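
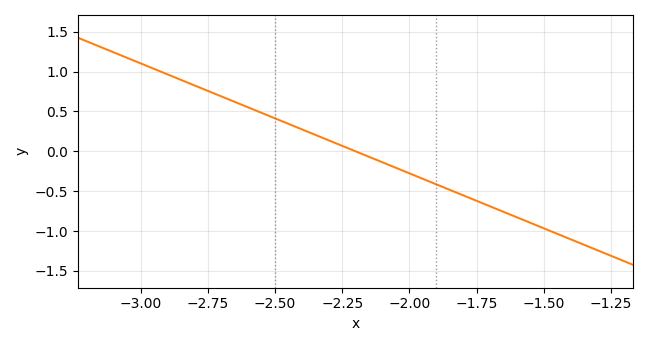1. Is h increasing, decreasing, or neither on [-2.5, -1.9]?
decreasing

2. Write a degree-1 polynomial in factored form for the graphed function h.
y = -1.38(x + 2.2)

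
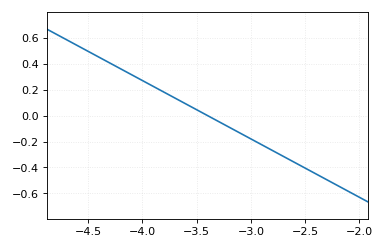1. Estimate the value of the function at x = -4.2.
0.36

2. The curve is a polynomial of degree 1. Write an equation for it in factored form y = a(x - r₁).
y = -0.45(x + 3.4)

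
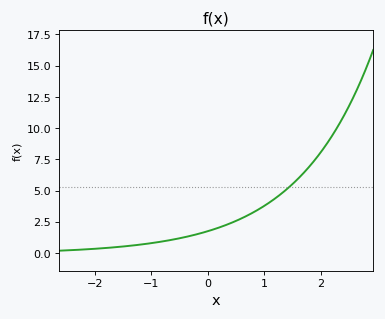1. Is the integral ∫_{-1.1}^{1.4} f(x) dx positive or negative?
positive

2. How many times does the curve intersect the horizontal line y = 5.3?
1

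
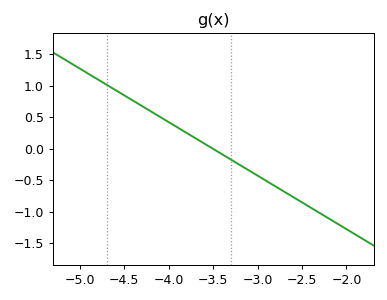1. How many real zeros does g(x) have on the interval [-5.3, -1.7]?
1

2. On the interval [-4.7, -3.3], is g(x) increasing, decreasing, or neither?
decreasing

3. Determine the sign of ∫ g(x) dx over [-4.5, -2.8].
positive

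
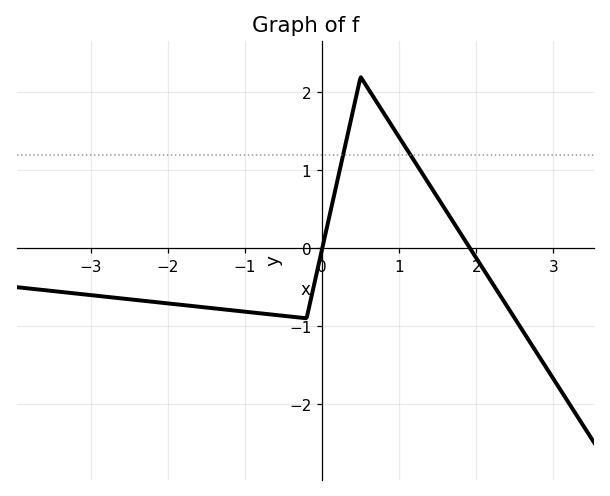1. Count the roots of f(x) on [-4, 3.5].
2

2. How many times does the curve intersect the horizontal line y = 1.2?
2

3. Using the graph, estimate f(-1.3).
-0.783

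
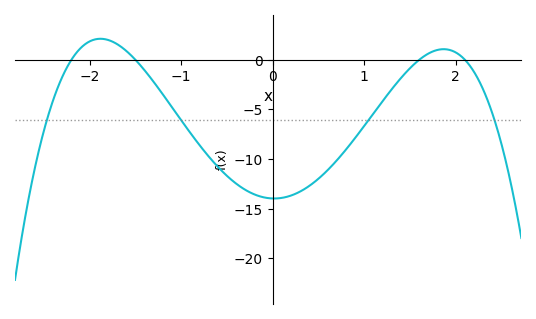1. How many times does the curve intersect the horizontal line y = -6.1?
4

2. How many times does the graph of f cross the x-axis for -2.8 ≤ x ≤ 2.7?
4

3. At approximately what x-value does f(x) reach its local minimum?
0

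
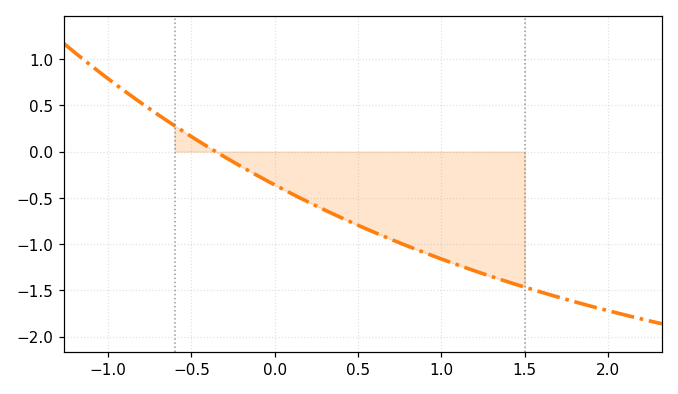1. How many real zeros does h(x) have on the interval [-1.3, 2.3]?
1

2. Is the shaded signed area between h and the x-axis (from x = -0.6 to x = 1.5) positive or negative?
negative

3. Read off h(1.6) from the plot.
-1.52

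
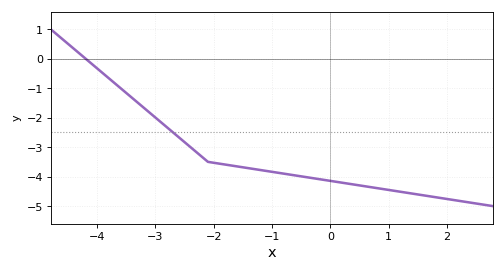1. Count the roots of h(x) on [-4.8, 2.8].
1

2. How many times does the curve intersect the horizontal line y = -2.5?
1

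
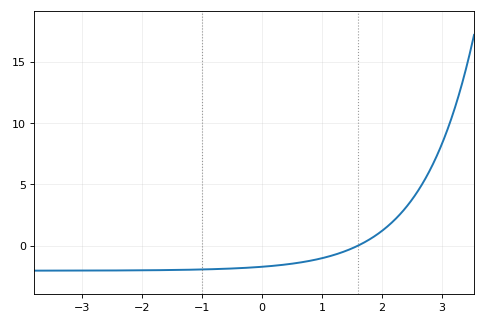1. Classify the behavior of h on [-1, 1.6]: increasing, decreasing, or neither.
increasing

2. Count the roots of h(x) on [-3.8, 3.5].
1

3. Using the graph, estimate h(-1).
-2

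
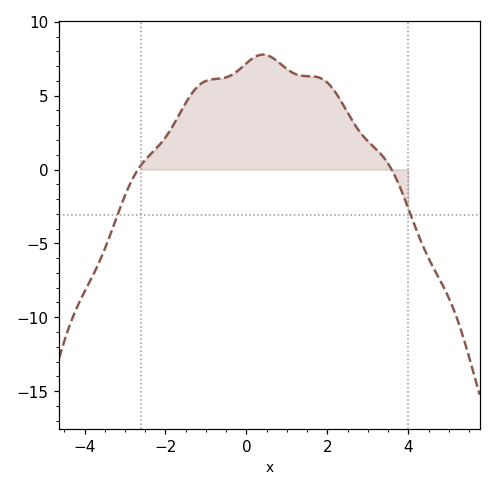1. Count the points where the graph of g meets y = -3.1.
2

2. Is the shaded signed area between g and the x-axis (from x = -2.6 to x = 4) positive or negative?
positive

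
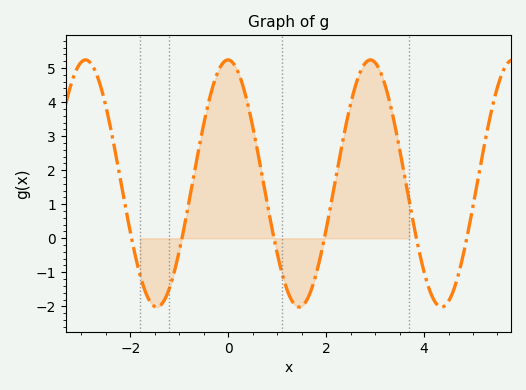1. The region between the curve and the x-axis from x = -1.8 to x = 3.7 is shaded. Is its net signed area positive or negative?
positive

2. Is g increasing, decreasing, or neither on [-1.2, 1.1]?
neither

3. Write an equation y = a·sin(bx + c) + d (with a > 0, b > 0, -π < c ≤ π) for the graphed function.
y = 3.63sin(2.2x + 1.6) + 1.61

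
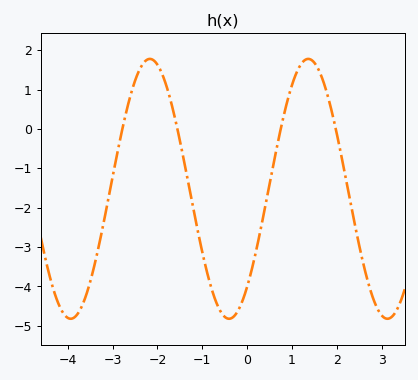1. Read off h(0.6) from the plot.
-0.8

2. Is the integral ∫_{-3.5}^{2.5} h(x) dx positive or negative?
negative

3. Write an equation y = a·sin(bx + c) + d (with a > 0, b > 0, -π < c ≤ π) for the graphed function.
y = 3.3sin(1.8x - 0.85) - 1.52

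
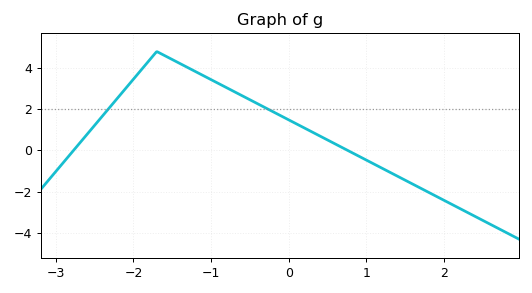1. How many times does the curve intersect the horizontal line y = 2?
2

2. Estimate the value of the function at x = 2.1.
-2.61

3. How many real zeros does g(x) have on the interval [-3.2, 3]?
2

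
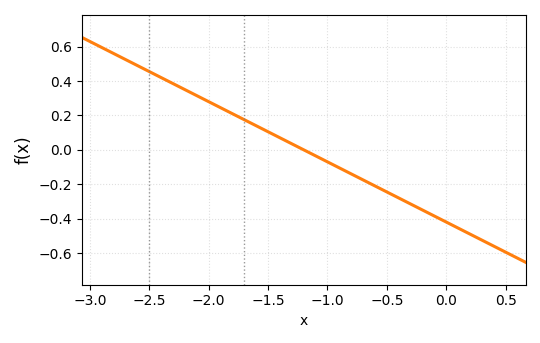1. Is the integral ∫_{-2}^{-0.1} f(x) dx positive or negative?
negative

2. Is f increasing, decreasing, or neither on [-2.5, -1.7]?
decreasing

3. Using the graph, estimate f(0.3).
-0.525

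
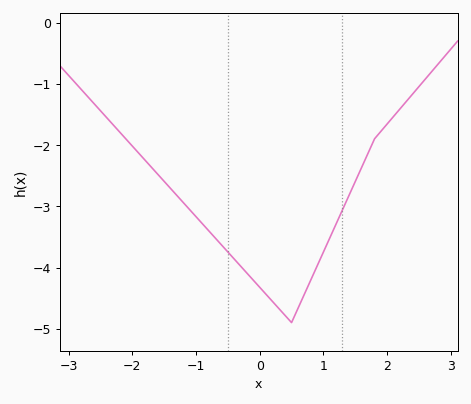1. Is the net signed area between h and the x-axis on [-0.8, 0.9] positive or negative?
negative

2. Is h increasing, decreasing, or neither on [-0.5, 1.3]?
neither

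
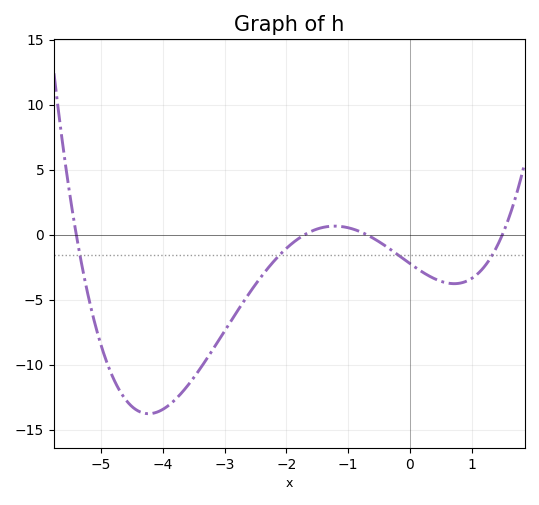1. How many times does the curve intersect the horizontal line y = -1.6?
4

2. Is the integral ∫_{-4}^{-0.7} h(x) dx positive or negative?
negative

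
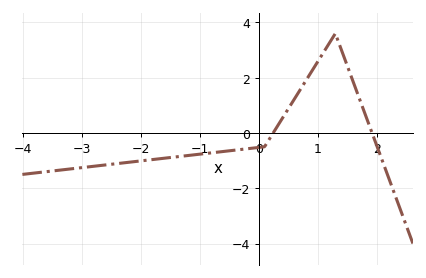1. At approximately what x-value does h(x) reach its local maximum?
1.3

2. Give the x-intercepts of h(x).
0.2, 1.9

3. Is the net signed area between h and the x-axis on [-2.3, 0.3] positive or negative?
negative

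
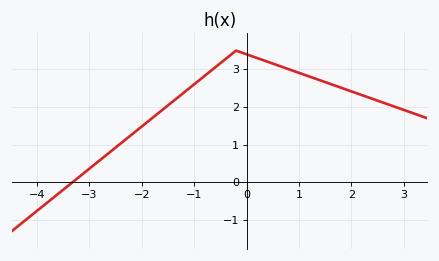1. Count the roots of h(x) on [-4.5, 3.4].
1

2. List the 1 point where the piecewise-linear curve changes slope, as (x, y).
(-0.2, 3.5)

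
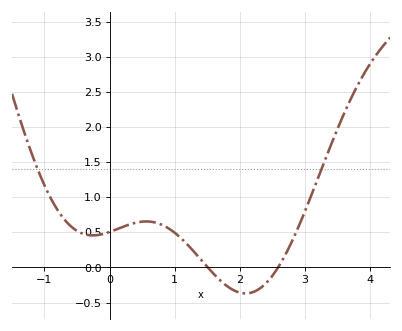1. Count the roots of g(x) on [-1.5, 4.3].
2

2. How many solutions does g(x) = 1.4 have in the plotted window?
2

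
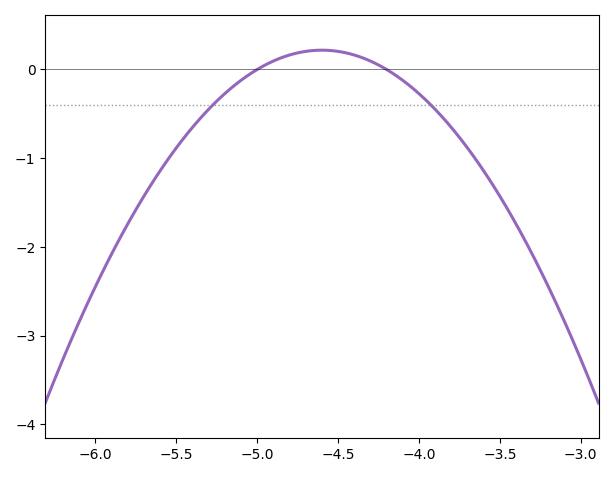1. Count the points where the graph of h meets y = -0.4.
2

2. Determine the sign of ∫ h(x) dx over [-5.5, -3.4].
negative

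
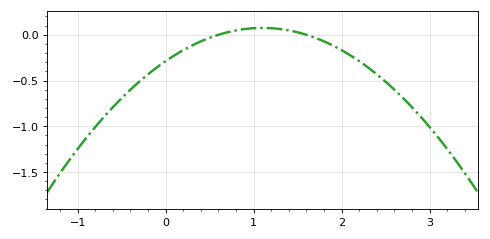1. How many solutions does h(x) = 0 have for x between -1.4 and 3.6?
2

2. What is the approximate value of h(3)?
-1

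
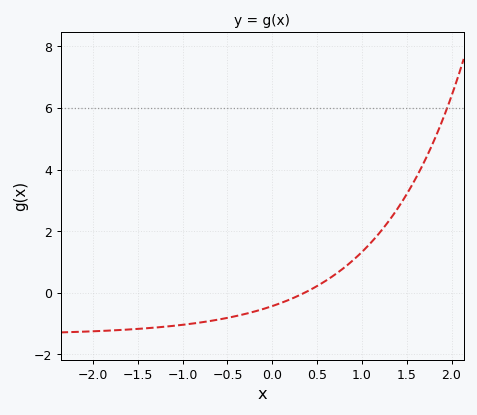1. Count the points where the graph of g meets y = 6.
1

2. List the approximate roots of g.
0.359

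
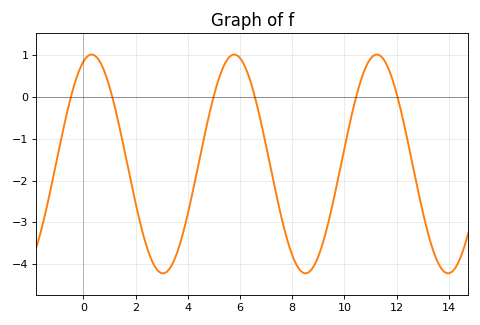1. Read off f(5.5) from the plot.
0.9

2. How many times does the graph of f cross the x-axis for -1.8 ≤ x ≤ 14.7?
6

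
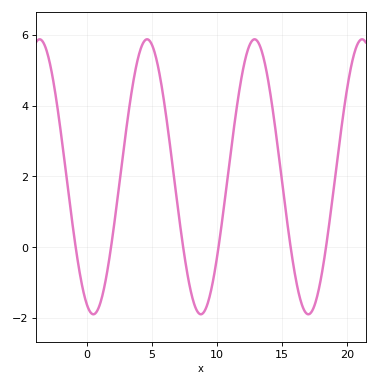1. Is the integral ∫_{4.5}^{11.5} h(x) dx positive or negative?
positive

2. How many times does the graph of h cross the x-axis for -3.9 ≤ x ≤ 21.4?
6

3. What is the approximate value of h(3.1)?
3.55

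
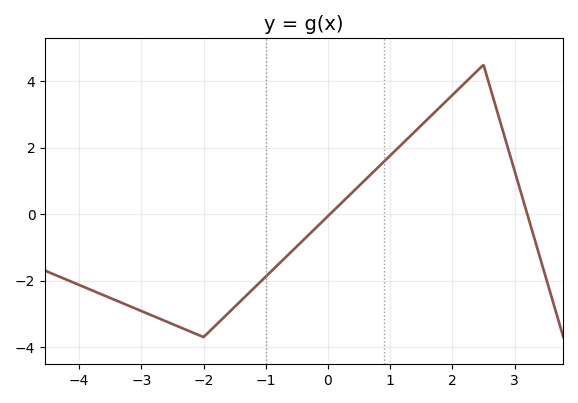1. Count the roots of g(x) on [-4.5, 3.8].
2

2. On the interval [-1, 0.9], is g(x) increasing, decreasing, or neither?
increasing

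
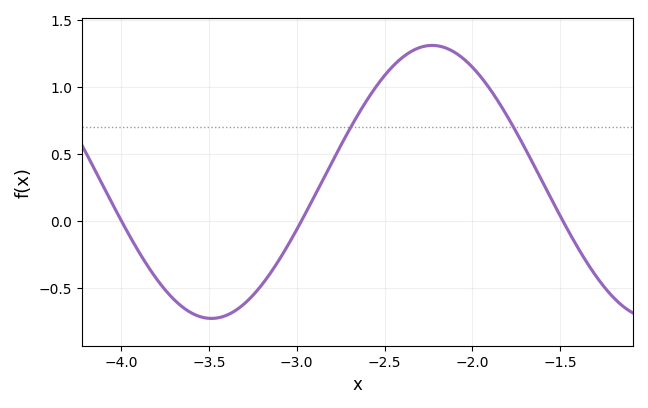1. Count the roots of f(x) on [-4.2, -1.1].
3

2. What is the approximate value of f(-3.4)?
-0.7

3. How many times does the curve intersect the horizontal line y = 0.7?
2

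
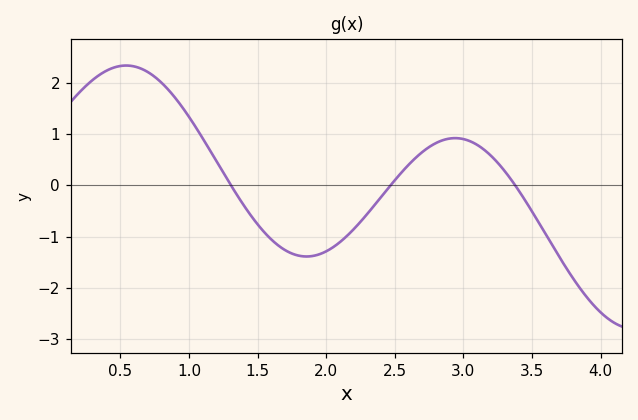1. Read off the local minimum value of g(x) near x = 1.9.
-1.39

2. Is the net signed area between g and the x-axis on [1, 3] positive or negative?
negative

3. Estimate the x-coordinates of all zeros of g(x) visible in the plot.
1.31, 2.47, 3.38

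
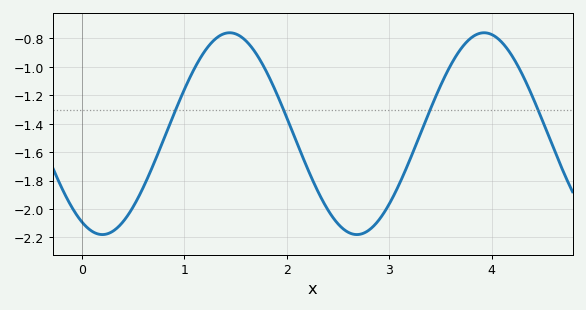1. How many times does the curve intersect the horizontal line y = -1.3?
4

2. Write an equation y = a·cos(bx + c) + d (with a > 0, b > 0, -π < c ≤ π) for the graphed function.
y = 0.71cos(2.53x + 2.63) - 1.47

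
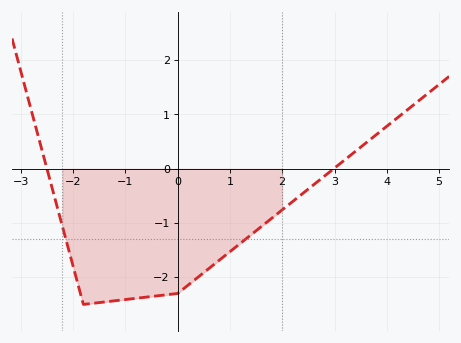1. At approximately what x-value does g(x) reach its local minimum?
-1.8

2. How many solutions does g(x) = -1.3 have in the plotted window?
2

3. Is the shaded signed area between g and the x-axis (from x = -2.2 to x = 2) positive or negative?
negative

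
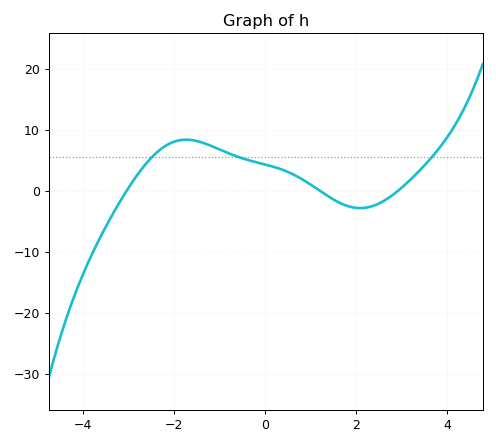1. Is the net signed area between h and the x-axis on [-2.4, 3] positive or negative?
positive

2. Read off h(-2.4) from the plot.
6.15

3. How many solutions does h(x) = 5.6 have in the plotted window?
3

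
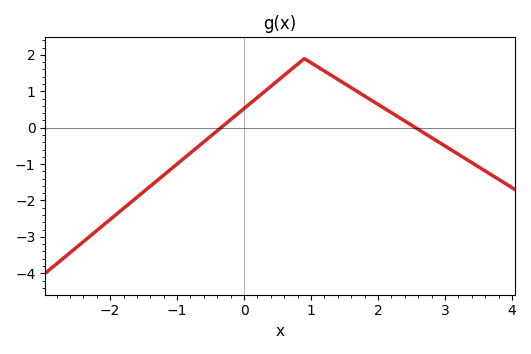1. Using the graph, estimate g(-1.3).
-1.5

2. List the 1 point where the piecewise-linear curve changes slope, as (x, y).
(0.9, 1.9)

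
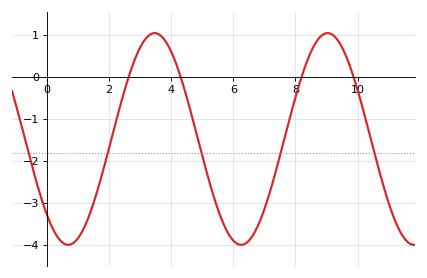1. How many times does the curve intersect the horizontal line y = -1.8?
5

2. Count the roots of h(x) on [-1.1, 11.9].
4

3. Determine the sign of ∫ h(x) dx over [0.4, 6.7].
negative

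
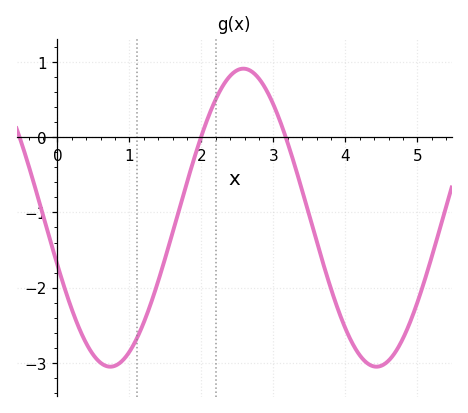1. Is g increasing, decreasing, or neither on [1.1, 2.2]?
increasing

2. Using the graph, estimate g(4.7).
-2.8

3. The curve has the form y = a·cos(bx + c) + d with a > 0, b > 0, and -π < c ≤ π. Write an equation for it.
y = 1.98cos(1.7x + 1.9) - 1.07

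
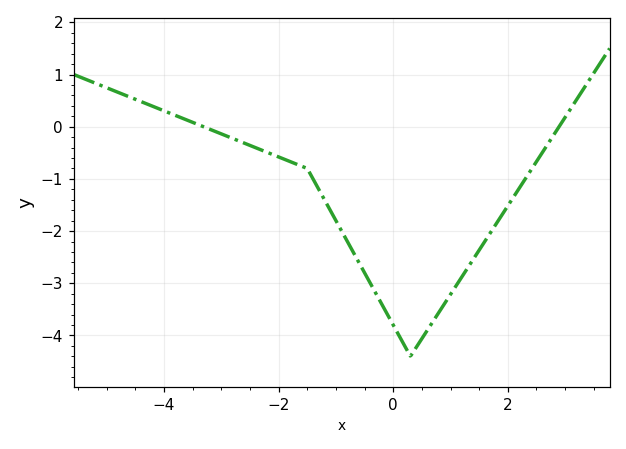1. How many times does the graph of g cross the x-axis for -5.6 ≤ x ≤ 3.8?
2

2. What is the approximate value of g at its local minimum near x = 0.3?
-4.4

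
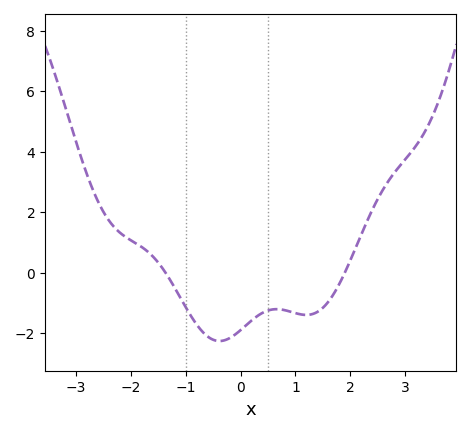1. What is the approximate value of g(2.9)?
3.6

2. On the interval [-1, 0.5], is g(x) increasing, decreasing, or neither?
neither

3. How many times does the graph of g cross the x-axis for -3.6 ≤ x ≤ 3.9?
2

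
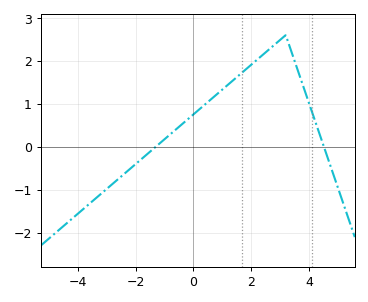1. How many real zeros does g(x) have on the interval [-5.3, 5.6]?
2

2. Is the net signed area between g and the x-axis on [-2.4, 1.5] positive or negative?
positive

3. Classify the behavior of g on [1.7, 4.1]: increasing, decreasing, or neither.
neither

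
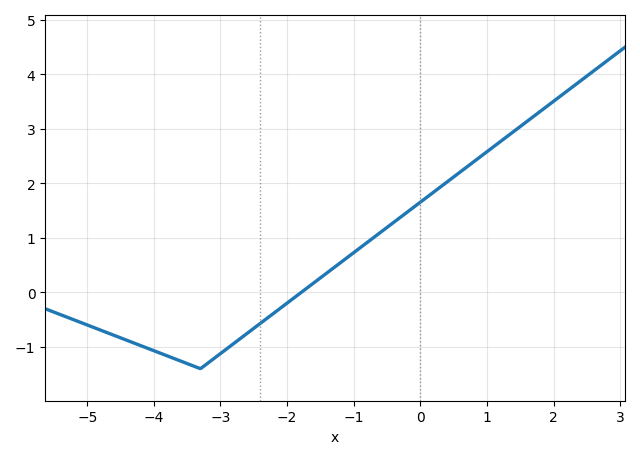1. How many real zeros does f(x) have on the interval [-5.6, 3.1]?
1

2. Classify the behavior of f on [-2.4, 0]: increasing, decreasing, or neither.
increasing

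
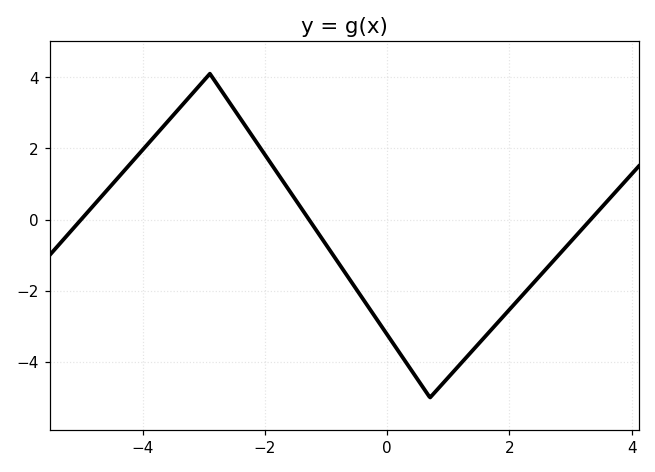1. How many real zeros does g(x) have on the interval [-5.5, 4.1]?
3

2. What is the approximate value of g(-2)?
1.8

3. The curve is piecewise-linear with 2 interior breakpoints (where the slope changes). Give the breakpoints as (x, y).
(-2.9, 4.1); (0.7, -5)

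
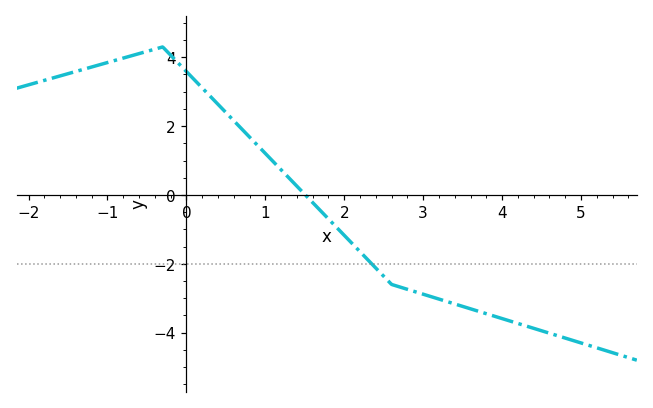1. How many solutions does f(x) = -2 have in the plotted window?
1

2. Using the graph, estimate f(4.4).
-3.87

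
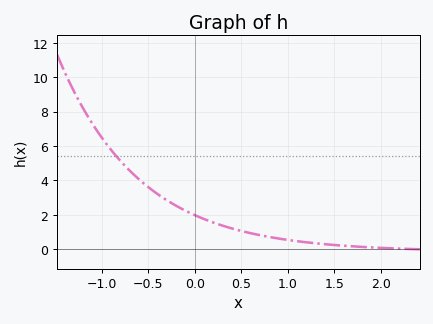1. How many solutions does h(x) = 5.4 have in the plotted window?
1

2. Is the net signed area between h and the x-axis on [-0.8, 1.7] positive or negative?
positive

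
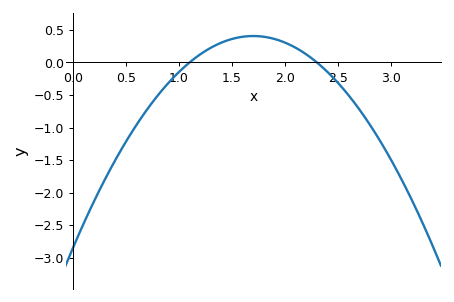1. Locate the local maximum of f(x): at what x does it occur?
1.7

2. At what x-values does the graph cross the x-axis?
1.1, 2.3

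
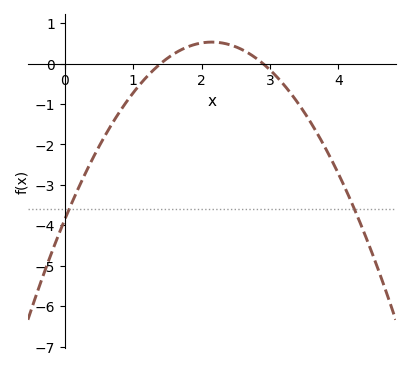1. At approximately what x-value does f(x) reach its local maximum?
2.15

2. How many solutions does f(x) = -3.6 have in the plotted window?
2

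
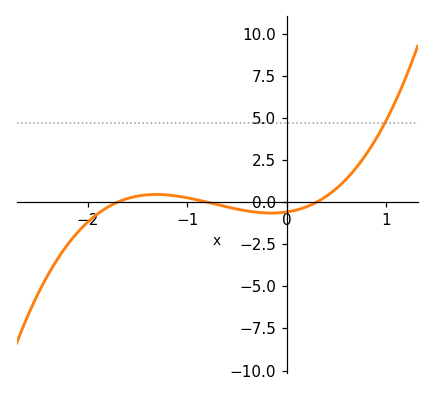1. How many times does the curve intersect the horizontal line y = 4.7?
1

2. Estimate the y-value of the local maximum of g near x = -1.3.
0.458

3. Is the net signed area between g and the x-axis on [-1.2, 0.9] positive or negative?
positive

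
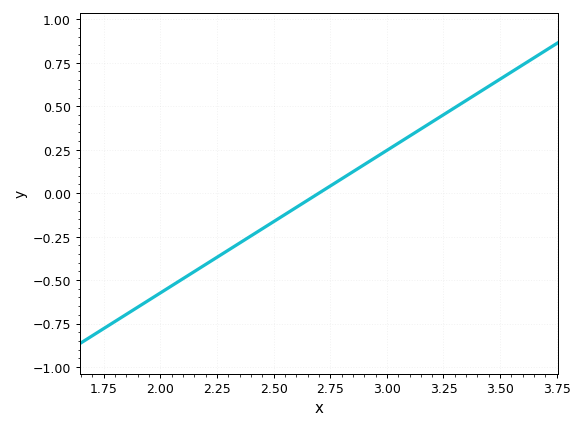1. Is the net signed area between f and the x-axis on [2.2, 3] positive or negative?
negative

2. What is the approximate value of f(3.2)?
0.42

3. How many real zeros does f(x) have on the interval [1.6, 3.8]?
1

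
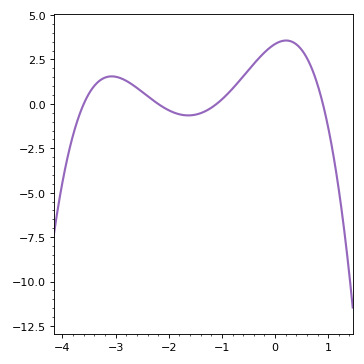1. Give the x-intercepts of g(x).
-3.6, -2.2, -1.1, 0.9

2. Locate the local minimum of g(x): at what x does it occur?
-1.63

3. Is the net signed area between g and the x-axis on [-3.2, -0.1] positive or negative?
positive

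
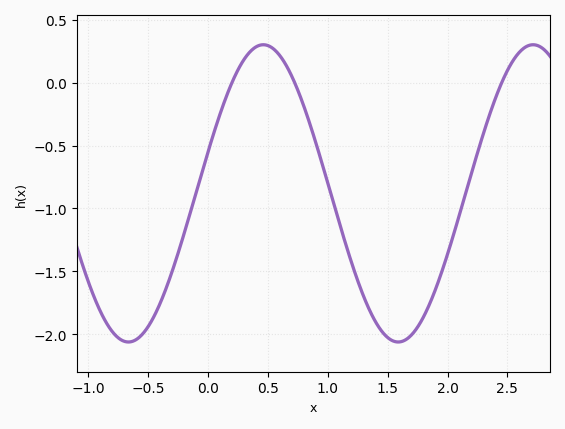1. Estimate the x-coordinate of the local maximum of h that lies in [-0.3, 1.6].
0.5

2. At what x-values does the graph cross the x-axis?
0.2, 0.7, 2.5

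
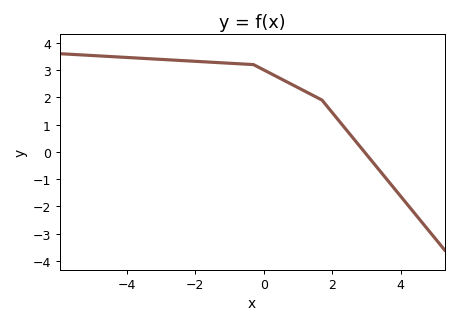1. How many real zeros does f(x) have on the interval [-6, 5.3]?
1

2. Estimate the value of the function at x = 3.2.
-0.403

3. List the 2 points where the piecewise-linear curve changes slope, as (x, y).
(-0.3, 3.2); (1.7, 1.9)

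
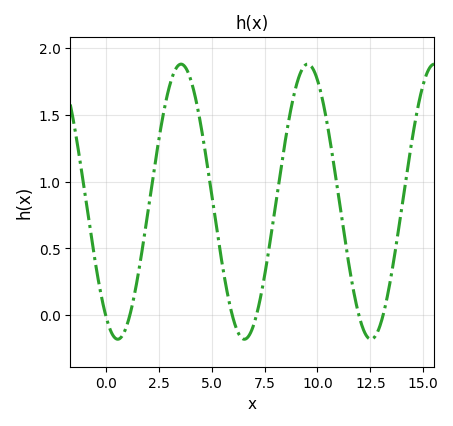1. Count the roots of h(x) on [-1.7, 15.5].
6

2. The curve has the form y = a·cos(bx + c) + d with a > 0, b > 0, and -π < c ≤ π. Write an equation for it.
y = 1.03cos(1.1x + 2.5) + 0.85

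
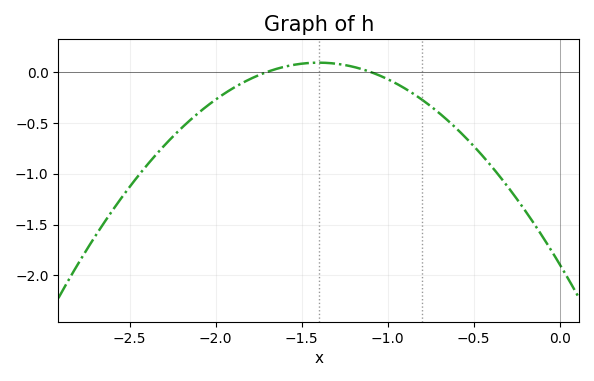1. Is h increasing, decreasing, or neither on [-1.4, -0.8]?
decreasing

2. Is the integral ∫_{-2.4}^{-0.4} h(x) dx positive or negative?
negative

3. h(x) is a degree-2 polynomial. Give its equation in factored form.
y = -1.01(x + 1.7)(x + 1.1)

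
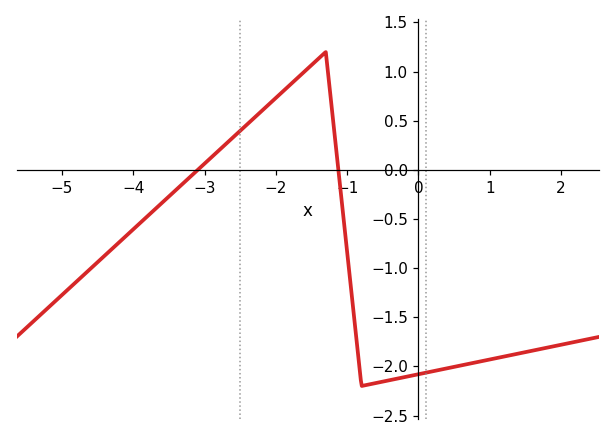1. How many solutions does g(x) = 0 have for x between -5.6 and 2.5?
2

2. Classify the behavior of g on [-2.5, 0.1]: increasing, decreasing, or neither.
neither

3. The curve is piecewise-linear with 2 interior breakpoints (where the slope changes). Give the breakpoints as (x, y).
(-1.3, 1.2); (-0.8, -2.2)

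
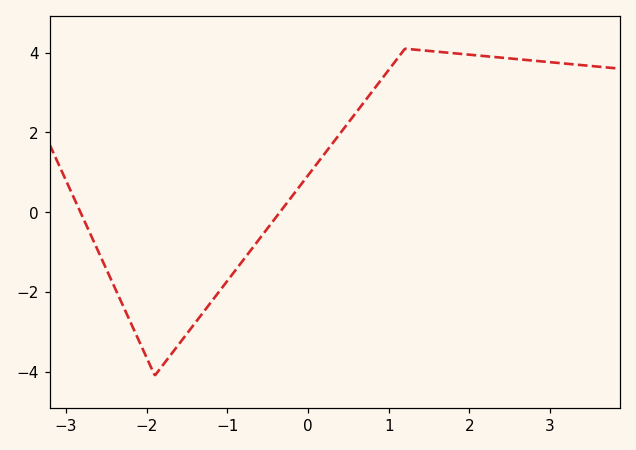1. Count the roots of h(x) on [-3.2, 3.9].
2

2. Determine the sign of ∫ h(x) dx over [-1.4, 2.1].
positive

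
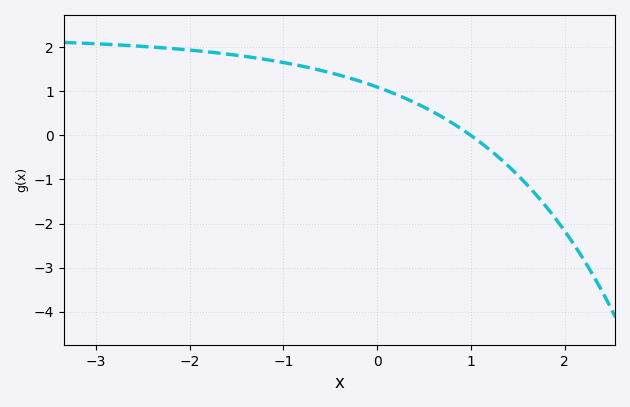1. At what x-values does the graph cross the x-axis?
1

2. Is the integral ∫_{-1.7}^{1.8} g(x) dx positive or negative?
positive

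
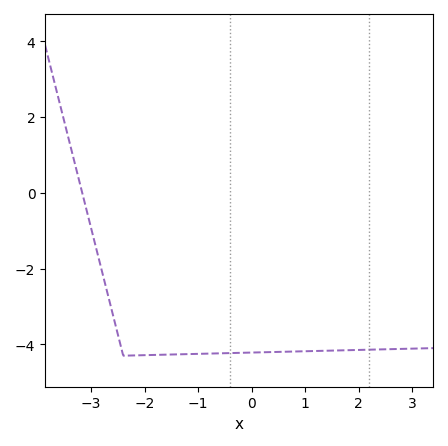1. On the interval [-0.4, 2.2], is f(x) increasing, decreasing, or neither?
increasing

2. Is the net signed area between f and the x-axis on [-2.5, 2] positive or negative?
negative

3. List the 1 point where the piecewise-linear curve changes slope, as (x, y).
(-2.4, -4.3)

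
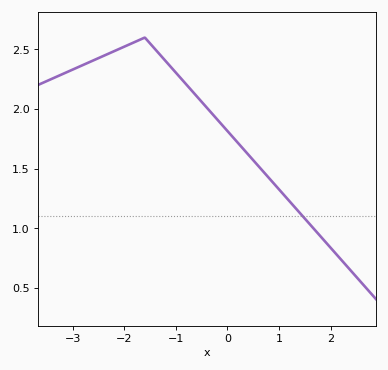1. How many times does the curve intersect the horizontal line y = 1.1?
1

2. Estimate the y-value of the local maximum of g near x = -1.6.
2.6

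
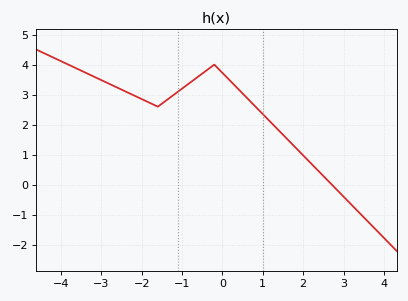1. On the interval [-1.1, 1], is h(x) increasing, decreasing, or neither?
neither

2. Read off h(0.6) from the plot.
2.9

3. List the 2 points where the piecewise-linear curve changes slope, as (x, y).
(-1.6, 2.6); (-0.2, 4)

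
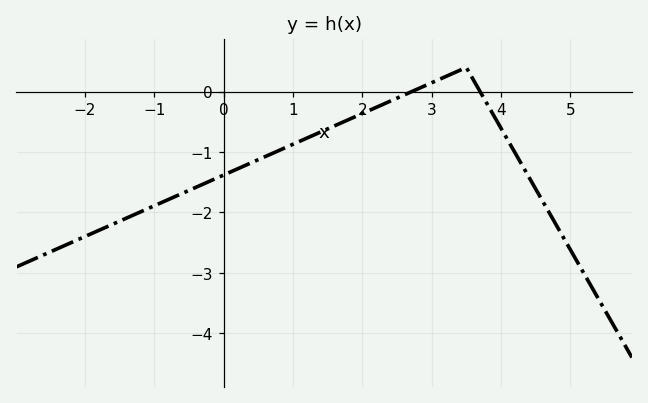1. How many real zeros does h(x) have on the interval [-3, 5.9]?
2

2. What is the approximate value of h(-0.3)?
-1.5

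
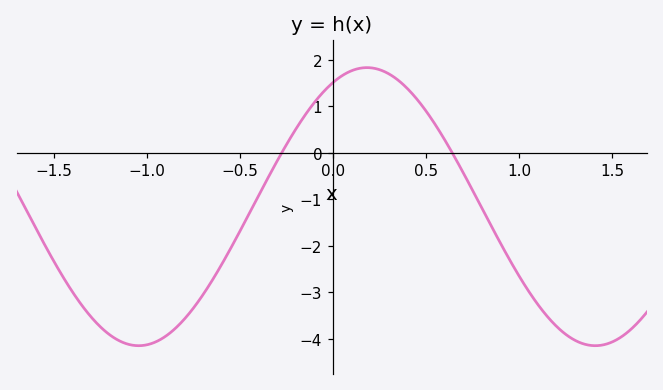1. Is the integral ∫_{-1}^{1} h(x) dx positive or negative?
negative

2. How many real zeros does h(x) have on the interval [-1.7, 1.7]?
2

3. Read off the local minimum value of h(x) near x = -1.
-4.15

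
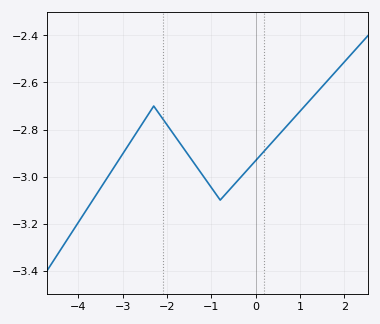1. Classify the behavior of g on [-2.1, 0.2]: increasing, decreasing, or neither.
neither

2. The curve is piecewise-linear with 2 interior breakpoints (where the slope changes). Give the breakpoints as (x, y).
(-2.3, -2.7); (-0.8, -3.1)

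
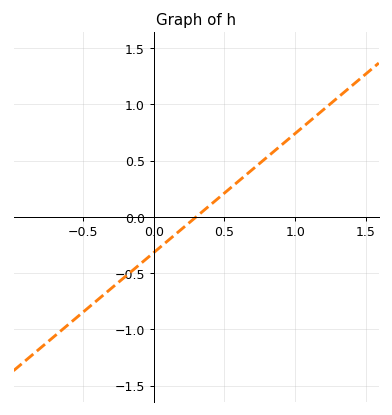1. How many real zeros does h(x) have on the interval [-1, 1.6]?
1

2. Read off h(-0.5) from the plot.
-0.85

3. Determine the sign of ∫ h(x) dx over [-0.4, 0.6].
negative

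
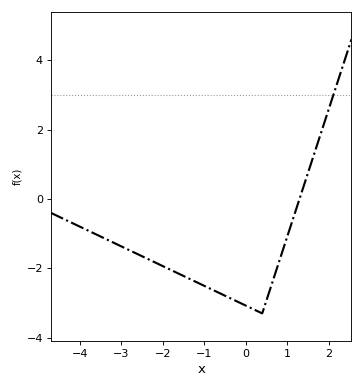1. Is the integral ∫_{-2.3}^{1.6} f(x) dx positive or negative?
negative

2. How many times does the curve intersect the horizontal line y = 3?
1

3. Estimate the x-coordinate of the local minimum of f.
0.398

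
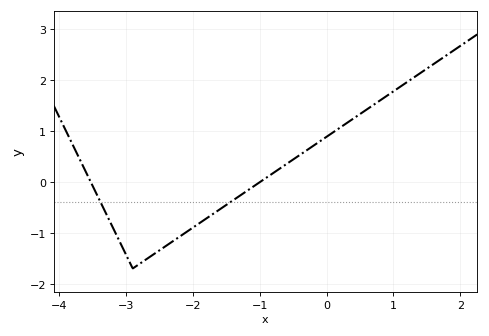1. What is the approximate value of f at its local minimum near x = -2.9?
-1.7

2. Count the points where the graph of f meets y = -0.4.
2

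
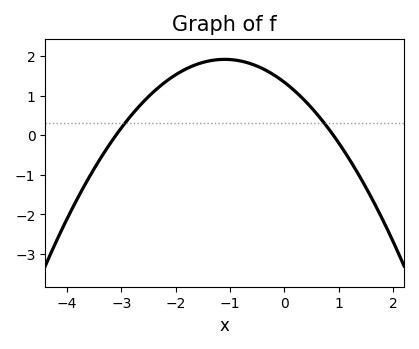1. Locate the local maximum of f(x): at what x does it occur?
-1.1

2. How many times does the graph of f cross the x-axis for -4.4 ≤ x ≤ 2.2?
2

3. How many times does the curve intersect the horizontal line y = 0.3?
2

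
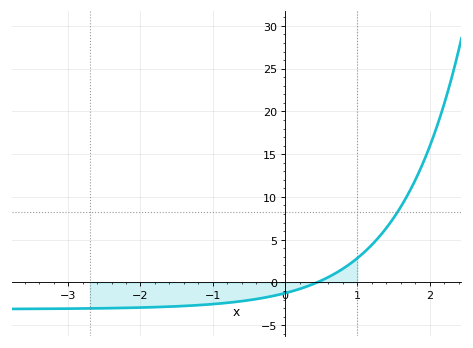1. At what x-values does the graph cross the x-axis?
0.4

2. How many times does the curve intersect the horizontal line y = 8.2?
1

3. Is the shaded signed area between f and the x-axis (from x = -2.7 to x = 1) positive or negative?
negative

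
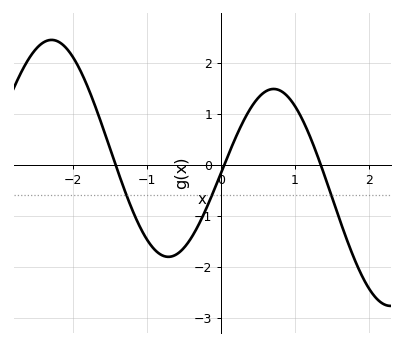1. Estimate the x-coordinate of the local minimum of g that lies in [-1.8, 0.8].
-0.7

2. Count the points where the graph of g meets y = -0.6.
3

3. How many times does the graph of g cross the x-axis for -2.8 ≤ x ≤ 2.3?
3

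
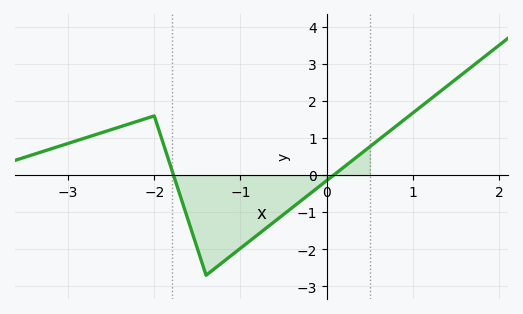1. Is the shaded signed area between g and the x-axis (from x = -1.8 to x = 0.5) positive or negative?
negative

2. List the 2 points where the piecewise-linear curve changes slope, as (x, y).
(-2, 1.6); (-1.4, -2.7)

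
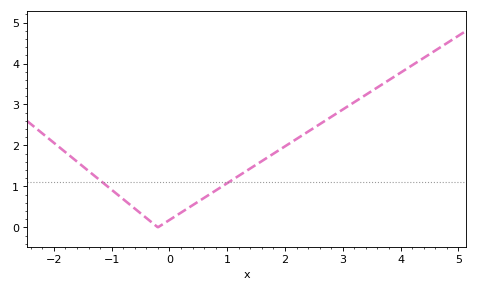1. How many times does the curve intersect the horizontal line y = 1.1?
2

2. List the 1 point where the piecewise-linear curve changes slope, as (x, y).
(-0.2, 0)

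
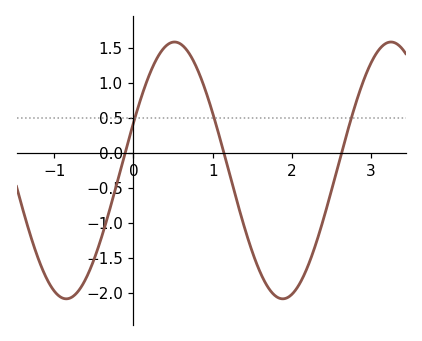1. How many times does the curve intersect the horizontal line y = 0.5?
3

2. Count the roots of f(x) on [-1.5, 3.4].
3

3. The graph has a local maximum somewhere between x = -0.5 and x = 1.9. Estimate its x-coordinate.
0.518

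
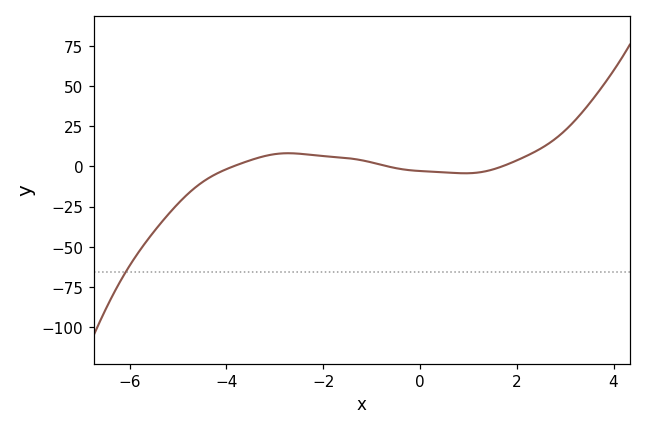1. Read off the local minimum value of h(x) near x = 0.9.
-5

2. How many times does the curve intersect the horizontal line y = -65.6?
1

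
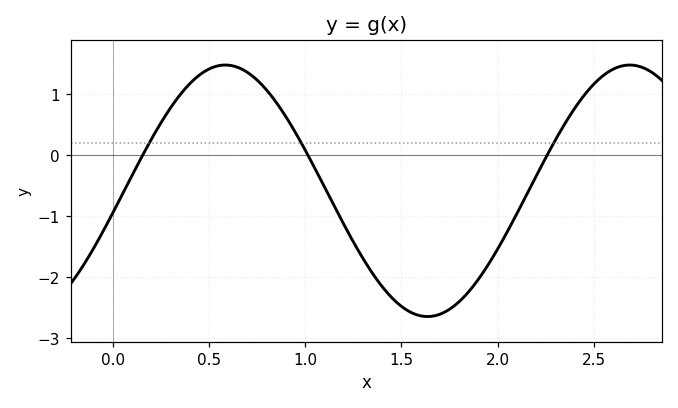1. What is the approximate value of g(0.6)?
1.5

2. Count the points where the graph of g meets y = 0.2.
3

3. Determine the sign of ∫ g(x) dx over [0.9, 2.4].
negative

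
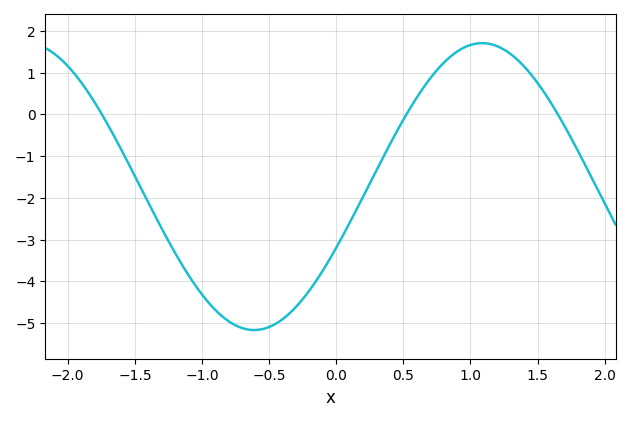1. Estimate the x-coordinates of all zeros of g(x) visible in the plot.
-1.7, 0.5, 1.7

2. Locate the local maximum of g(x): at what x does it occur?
1.1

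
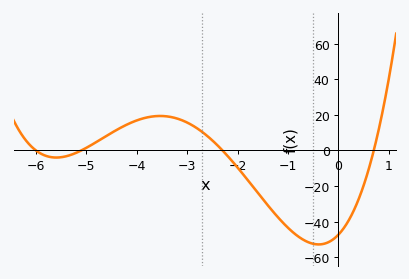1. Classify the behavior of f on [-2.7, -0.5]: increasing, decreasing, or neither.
decreasing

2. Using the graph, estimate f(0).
-47.3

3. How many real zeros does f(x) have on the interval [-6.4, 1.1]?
4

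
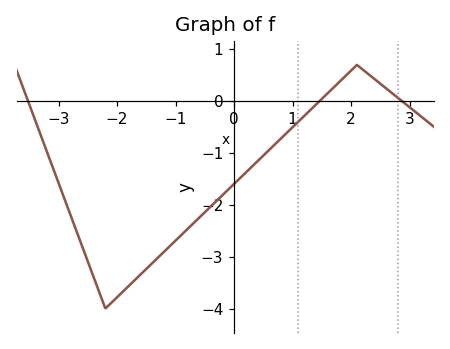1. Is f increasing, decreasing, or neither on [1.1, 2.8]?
neither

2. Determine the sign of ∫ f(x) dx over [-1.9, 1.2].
negative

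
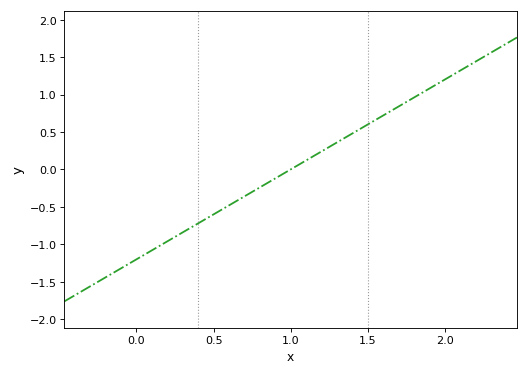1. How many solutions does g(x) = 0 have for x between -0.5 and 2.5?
1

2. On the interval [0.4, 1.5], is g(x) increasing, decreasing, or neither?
increasing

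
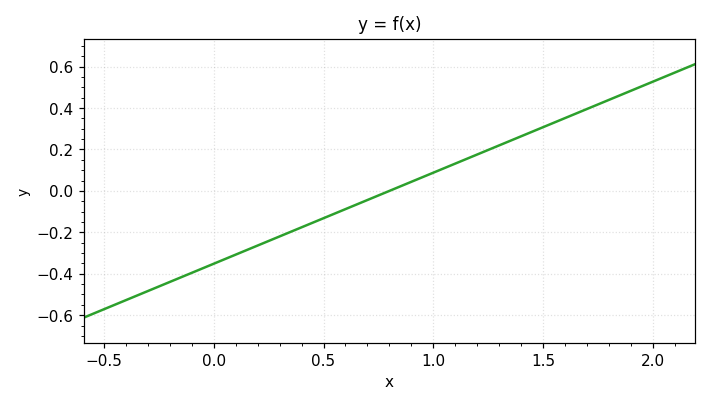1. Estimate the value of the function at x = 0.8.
0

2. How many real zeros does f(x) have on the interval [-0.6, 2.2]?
1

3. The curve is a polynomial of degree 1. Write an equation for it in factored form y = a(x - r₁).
y = 0.44(x - 0.8)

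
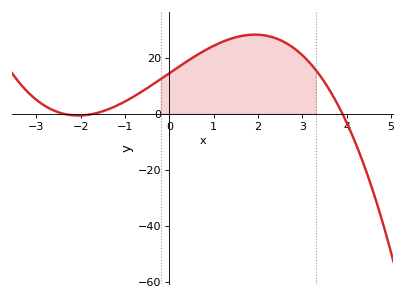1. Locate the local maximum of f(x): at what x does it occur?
2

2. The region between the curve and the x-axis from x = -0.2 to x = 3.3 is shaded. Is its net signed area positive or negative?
positive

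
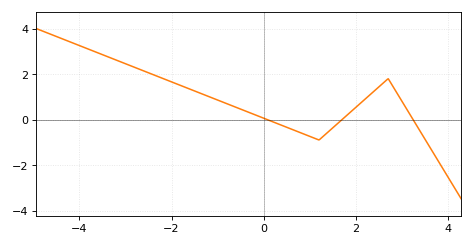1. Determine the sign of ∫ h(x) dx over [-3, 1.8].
positive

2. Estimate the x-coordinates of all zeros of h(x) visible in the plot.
0.073, 1.7, 3.24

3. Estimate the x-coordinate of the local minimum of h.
1.2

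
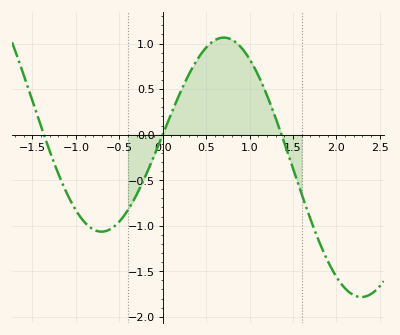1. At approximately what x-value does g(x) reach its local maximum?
0.703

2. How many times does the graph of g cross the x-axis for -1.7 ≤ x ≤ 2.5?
3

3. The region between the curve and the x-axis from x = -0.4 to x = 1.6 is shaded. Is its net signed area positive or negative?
positive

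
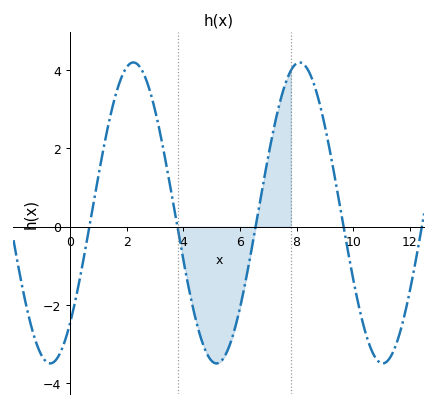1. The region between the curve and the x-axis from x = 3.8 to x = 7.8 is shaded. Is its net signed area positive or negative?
negative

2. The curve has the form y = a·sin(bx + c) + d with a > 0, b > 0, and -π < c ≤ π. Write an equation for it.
y = 3.84sin(1.1x - 0.82) + 0.35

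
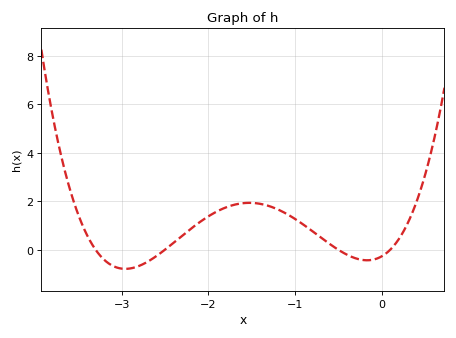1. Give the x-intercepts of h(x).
-3.3, -2.5, -0.5, 0.1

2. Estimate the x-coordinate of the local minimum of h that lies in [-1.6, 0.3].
-0.167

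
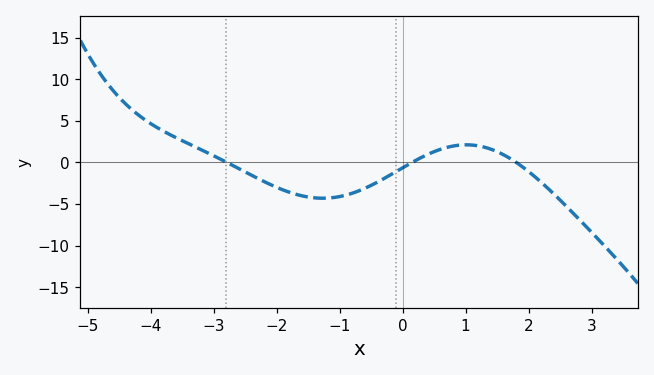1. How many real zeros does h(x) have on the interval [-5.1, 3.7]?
3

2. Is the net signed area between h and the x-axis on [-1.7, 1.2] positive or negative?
negative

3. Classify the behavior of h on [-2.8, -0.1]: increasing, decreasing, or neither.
neither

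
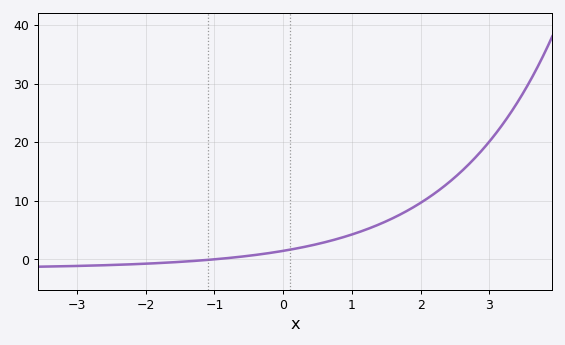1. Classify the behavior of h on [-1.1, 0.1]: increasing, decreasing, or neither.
increasing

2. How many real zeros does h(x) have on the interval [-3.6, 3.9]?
1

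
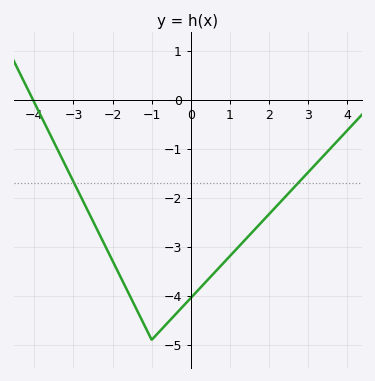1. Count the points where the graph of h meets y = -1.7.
2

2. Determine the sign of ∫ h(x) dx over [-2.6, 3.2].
negative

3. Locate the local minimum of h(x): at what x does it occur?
-1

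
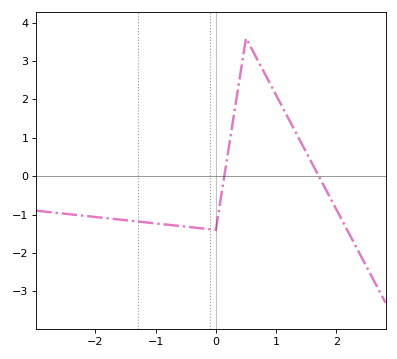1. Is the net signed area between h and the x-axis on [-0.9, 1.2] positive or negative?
positive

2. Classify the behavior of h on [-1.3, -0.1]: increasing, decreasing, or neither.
decreasing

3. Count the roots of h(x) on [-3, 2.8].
2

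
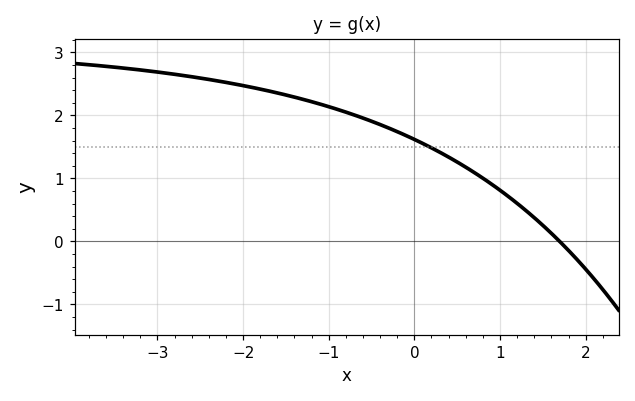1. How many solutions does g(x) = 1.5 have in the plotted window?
1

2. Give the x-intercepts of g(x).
1.7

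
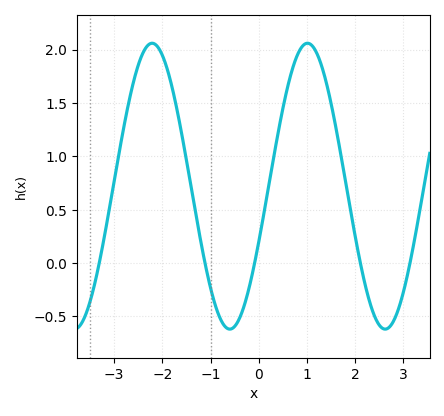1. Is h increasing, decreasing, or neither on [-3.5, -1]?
neither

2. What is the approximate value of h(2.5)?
-0.582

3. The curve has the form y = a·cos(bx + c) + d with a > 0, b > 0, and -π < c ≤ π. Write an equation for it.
y = 1.34cos(1.95x - 1.97) + 0.72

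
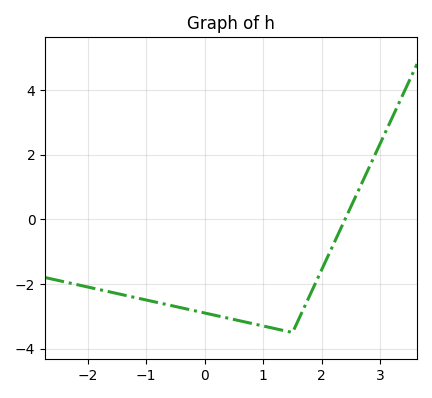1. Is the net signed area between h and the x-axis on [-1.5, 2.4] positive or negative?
negative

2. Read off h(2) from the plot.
-1.6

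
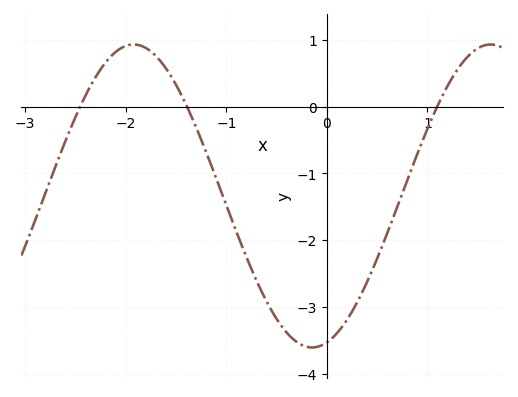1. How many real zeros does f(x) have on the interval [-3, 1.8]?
3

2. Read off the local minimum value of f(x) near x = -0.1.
-3.61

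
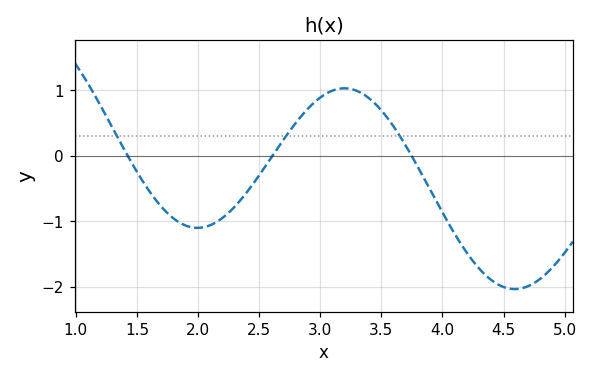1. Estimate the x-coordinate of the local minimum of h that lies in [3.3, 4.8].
4.59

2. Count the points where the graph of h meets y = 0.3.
3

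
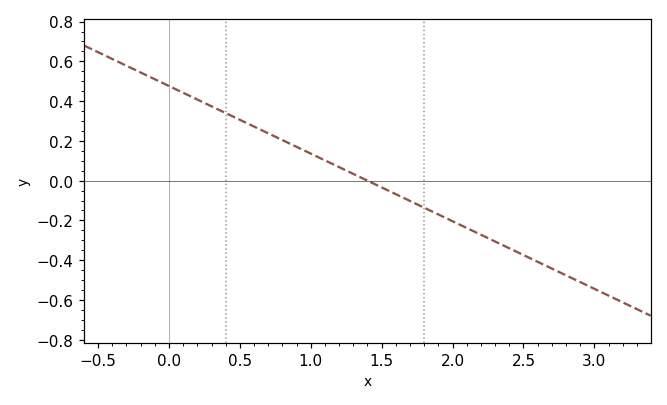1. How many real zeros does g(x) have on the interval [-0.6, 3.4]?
1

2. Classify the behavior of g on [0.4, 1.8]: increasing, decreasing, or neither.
decreasing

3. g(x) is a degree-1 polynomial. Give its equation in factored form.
y = -0.34(x - 1.4)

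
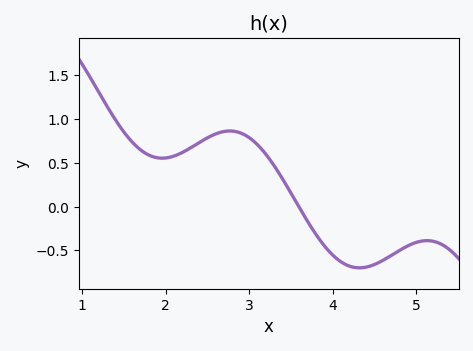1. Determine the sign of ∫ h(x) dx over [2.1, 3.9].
positive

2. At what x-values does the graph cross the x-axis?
3.6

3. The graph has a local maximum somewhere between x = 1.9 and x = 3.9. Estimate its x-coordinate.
2.8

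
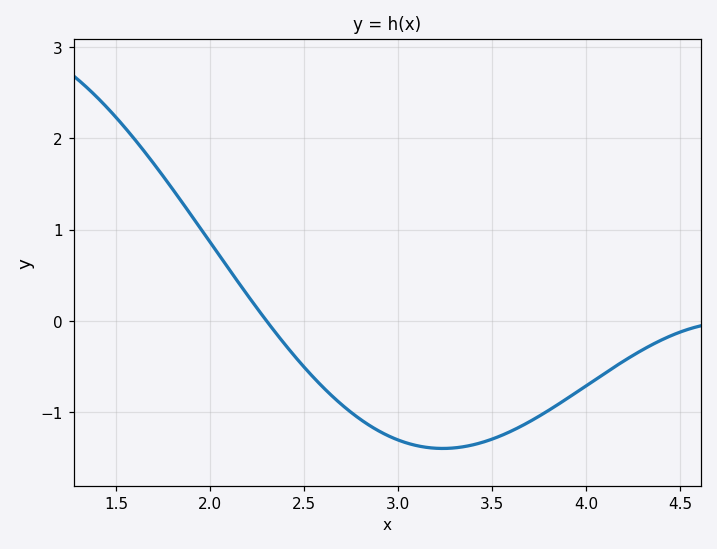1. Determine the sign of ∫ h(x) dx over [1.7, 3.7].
negative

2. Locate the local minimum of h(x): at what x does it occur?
3.25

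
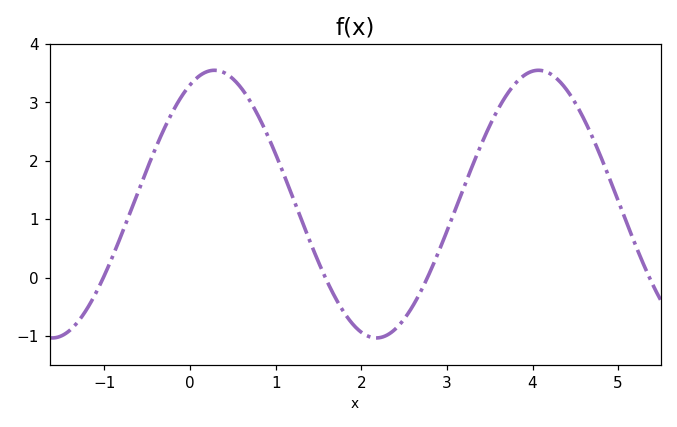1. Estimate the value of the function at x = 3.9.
3.5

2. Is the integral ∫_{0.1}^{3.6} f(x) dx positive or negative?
positive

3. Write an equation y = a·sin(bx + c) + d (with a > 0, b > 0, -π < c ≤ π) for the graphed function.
y = 2.29sin(1.7x + 1.1) + 1.26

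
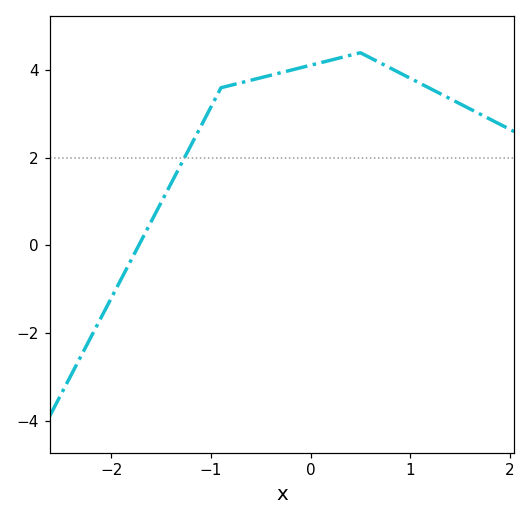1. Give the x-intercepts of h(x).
-1.73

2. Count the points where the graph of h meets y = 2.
1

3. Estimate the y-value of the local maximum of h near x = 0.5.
4.4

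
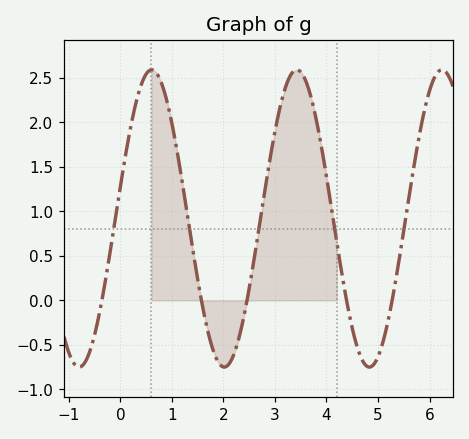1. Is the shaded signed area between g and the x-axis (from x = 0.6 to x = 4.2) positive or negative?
positive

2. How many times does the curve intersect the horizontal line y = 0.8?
5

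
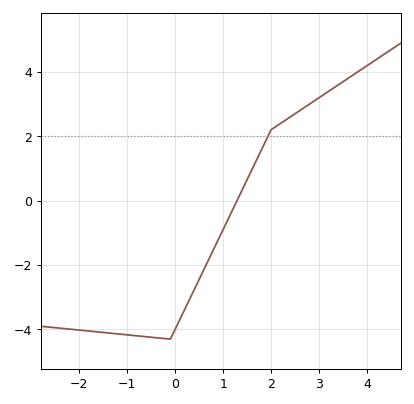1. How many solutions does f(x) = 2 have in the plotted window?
1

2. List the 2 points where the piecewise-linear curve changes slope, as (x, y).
(-0.1, -4.3); (2, 2.2)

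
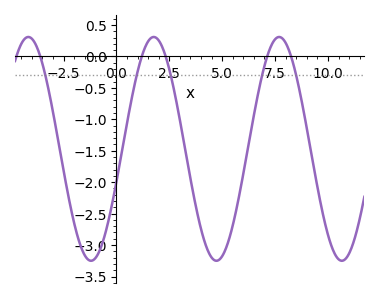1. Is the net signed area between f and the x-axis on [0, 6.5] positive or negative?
negative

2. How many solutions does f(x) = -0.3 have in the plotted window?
5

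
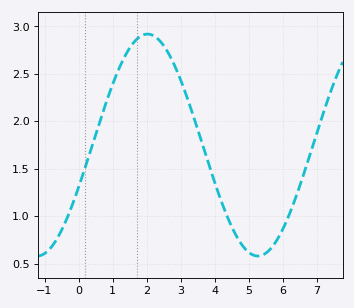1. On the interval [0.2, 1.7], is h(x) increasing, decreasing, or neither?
increasing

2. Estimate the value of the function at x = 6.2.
1.05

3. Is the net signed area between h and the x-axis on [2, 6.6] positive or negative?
positive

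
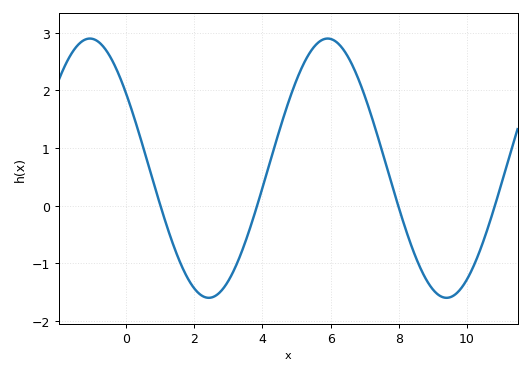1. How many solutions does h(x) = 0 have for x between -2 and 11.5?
4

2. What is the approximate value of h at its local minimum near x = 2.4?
-1.6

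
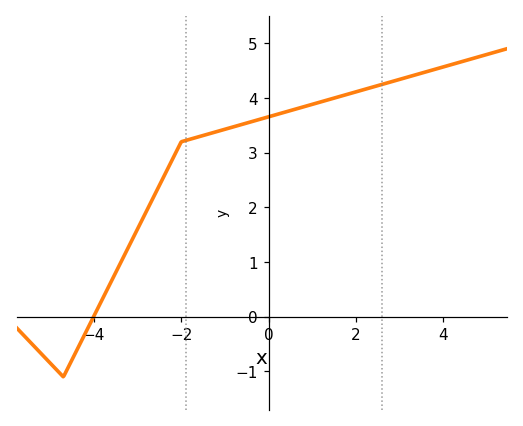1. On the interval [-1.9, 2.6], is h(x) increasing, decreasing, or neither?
increasing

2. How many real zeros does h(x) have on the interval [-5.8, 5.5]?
1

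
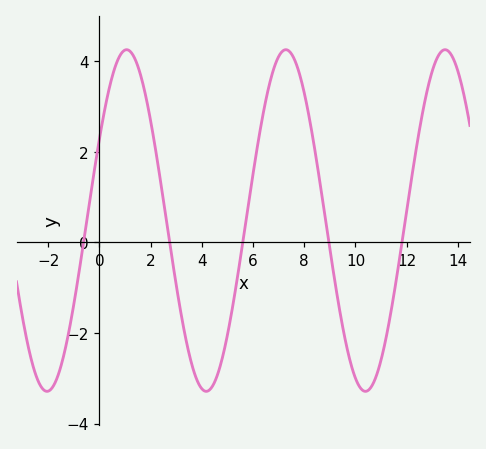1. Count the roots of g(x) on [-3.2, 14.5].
5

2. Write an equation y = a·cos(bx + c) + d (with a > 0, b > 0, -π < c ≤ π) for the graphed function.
y = 3.77cos(1.01x - 1.07) + 0.48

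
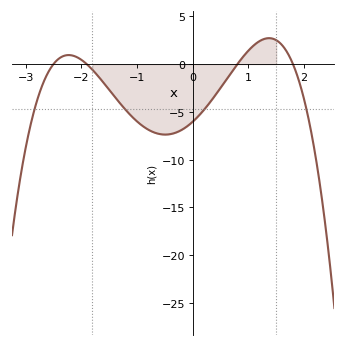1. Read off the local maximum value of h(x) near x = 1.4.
2.5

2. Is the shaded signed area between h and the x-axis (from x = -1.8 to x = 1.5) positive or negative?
negative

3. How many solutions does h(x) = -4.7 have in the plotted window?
4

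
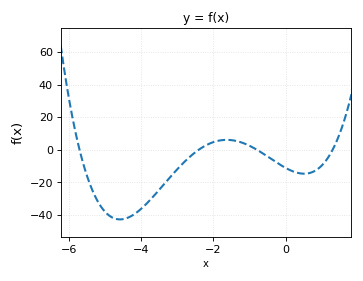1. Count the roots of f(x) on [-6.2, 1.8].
4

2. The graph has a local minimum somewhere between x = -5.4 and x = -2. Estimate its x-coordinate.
-4.58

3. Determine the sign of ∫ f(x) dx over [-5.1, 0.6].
negative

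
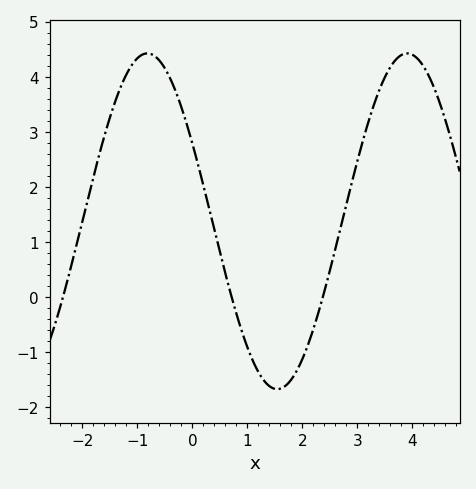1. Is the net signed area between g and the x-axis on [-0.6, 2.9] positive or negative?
positive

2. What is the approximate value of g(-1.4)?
3.57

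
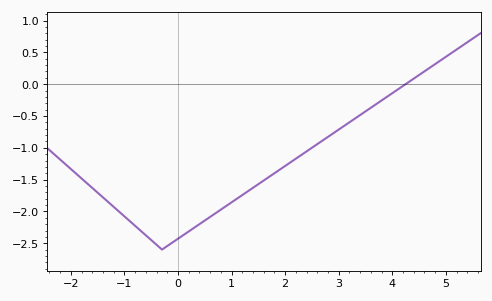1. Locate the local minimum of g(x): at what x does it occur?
-0.2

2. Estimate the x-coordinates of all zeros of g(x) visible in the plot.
4.2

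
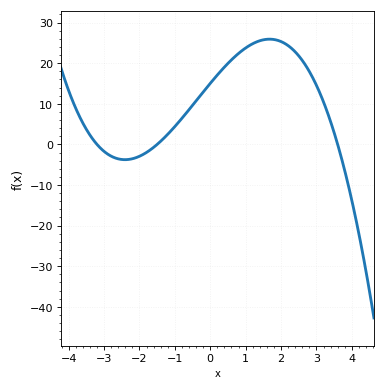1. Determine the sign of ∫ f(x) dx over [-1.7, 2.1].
positive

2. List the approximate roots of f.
-3.2, -1.5, 3.6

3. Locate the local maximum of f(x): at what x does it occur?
1.68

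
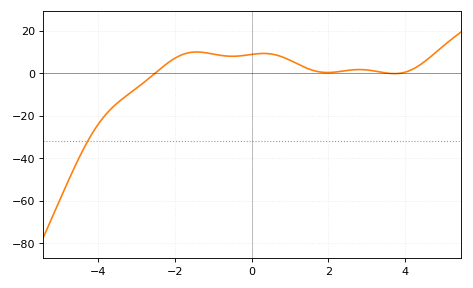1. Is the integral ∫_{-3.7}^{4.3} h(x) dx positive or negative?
positive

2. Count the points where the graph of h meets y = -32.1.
1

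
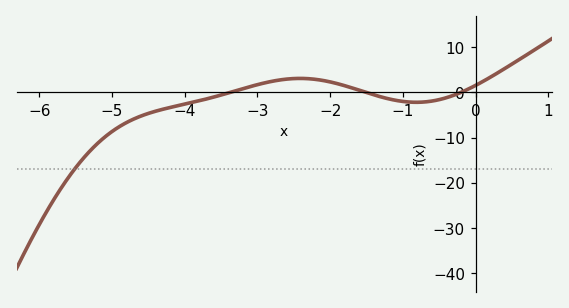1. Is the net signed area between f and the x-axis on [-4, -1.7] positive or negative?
positive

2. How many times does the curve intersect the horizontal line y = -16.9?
1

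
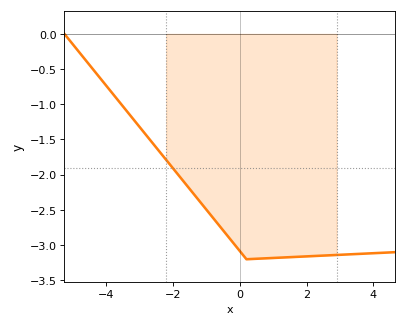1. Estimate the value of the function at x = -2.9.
-1.38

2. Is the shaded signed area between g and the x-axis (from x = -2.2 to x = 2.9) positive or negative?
negative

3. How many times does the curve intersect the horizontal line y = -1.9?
1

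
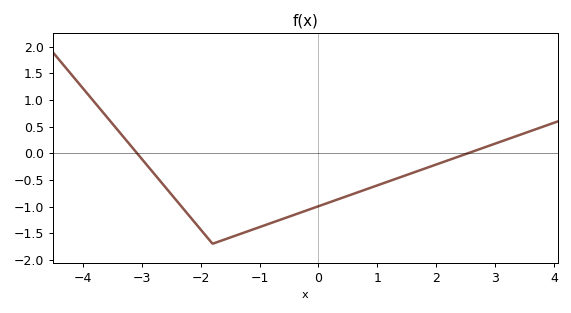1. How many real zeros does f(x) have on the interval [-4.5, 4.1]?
2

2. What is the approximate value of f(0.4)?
-0.838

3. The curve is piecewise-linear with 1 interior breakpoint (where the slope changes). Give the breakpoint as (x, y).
(-1.8, -1.7)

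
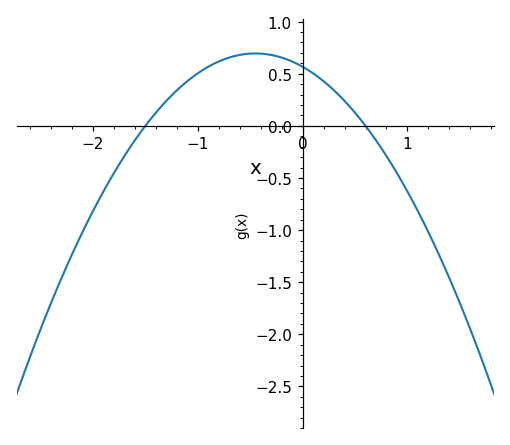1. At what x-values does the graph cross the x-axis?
-1.5, 0.6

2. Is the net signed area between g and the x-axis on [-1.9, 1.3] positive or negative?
positive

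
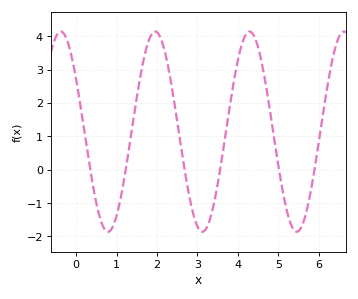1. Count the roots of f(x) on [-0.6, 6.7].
6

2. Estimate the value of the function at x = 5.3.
-1.6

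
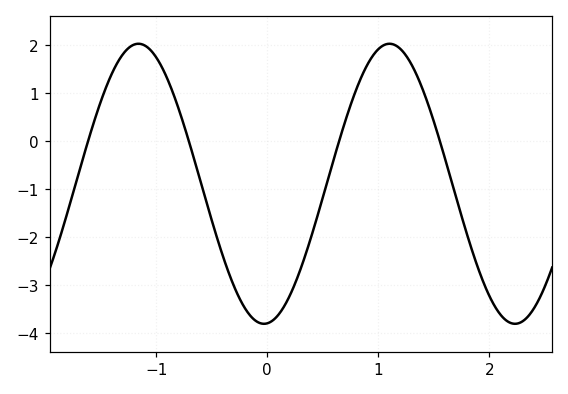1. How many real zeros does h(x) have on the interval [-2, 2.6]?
4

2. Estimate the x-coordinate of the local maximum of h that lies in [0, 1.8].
1.1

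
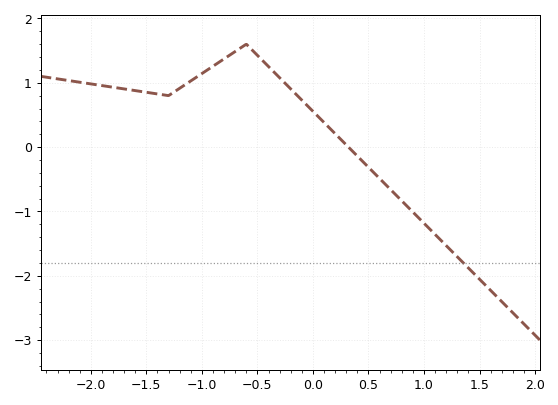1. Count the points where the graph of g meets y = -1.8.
1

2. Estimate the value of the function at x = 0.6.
-0.5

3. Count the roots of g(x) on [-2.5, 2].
1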